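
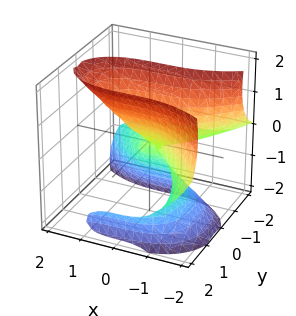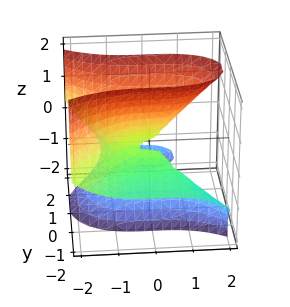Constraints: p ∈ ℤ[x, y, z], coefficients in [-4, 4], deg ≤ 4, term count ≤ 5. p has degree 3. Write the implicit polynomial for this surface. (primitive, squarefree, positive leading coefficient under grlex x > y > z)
deg p = 3. A generic line meets the surface in up to 3 points.
Observable constraints: one z-axis crossing is at z = 0; it crosses the y-axis at the gridline y = 0; one x-axis crossing is at x = 0.
Putting this together gives p.

x^3 + 3*y^2*z - z^3 + 2*y^2 - 2*y*z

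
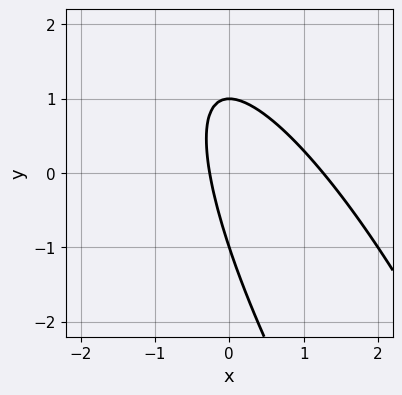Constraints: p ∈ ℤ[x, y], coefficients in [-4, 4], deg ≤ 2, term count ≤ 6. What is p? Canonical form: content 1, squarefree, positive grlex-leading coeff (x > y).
Degree: the shape is more complex than any degree-1 curve, so deg p = 2.
Reading off the gridlines: the y-axis gridline crossings are at y ∈ {-1, 1}.
Together with the visible shape, these determine p as stated.

3*x^2 + 3*x*y + y^2 - 3*x - 1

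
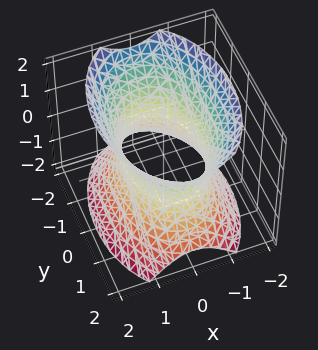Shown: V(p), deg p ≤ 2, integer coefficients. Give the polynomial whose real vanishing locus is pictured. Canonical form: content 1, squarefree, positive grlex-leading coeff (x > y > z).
deg p = 2. An hourglass — one-sheet hyperboloid; a quadric.
Symmetries: the x ↦ −x reflection is a symmetry, so x appears only in even powers; it's symmetric under z → −z, forcing even powers of z; the y ↦ −y reflection is a symmetry, so y appears only in even powers.
Checking where it meets the axes: no z-intercept at any integer in the box; among the integer gridlines, it crosses the x-axis at x ∈ {-1, 1}.
Together with the visible shape, these determine p as stated.

2*x^2 + y^2 - z^2 - 2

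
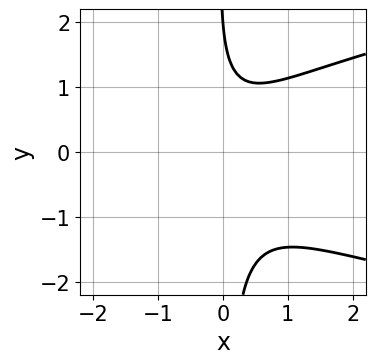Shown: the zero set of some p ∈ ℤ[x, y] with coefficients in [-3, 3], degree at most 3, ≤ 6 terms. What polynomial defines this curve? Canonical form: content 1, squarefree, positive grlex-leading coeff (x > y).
(a) deg p = 3. A generic line meets the curve in up to 3 points.
(b) From the visible intercepts: it crosses the y-axis at the gridline y = 2; the curve avoids every integer x-axis point in the box.
(c) Assembling these constraints gives the stated polynomial.

3*x*y^2 - 3*x^2 + y - 2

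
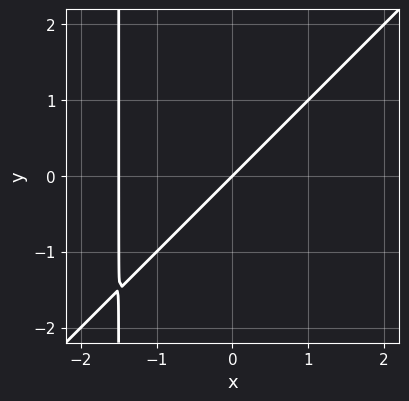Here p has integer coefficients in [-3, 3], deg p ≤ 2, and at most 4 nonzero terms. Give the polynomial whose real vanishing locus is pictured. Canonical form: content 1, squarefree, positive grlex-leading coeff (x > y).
1. Degree: a generic line meets the curve in up to 2 points, so deg p = 2.
2. From the visible intercepts: one y-axis crossing is at y = 0; it crosses the x-axis at the gridline x = 0.
3. These observations pin down the coefficients.

2*x^2 - 2*x*y + 3*x - 3*y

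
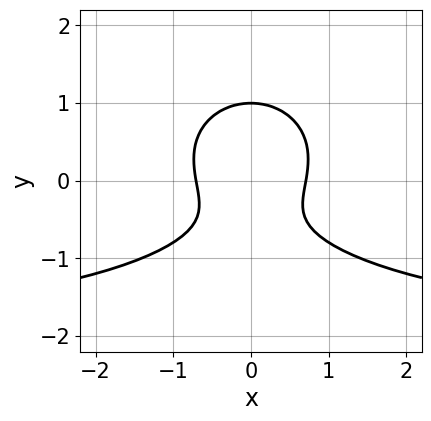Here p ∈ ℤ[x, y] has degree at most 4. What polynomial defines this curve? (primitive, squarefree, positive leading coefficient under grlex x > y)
x^2*y + 2*y^3 + 2*x^2 - y - 1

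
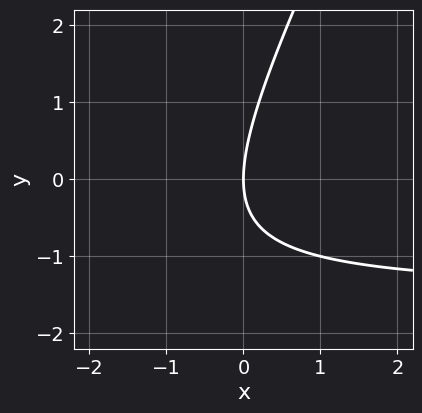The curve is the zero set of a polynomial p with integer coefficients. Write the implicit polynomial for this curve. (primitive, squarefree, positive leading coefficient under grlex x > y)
First, deg p = 2.
Then, checking where it meets the axes: one y-axis crossing is at y = 0; it crosses the x-axis at the gridline x = 0.
Finally, fitting integer coefficients to these (and the overall shape) gives p.

2*x*y - y^2 + 3*x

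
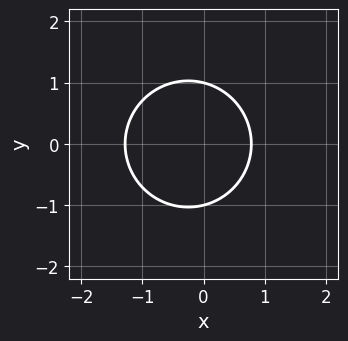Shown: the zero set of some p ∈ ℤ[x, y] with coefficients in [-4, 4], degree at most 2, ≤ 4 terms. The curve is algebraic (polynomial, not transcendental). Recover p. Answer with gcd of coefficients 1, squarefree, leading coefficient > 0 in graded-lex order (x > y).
2*x^2 + 2*y^2 + x - 2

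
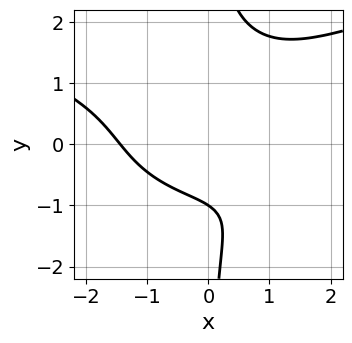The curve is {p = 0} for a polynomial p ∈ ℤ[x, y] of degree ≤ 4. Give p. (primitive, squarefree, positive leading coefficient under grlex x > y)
2*x*y^3 - x^3 - x^2*y - 3*y - 3

(a) deg p = 4. No degree-3 curve has this shape.
(b) Against the integer gridlines: it crosses the y-axis at the gridline y = -1.
(c) Assembling these constraints gives the stated polynomial.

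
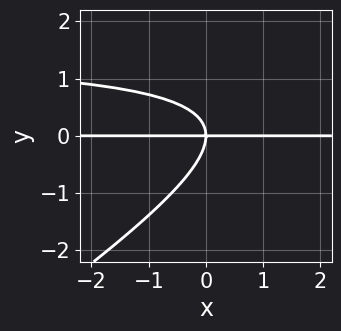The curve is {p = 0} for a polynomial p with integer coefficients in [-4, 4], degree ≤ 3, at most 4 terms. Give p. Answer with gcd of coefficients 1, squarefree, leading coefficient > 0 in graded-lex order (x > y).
(a) deg p = 3. The shape is more complex than any degree-2 curve.
(b) Against the integer gridlines: the visible x-axis segment lies entirely on the curve; it meets the y-axis at y = 0 (among the integer gridlines).
(c) These observations pin down the coefficients.

2*x*y^2 - 3*y^3 - 3*x*y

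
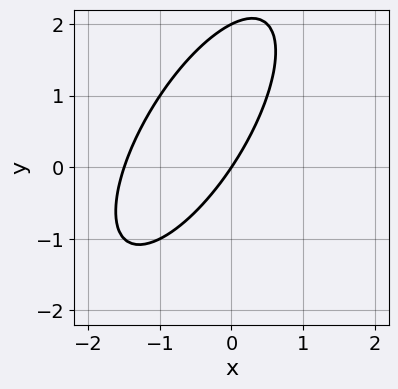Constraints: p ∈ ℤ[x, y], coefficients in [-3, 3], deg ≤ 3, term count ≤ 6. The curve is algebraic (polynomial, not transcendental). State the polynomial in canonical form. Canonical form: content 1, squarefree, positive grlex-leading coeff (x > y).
(a) deg p = 2. The shape is more complex than any degree-1 curve.
(b) Observable constraints: among the integer gridlines, it crosses the y-axis at y ∈ {0, 2}; it meets the x-axis at x = 0 (among the integer gridlines).
(c) Putting this together gives p.

2*x^2 - 2*x*y + y^2 + 3*x - 2*y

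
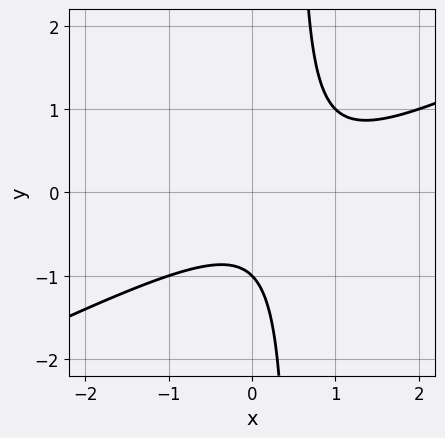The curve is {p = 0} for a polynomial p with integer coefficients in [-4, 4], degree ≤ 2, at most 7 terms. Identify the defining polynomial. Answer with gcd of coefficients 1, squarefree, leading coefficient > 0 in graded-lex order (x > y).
x^2 - 2*x*y - x + y + 1

deg p = 2.
Against the integer gridlines: the curve avoids every integer x-axis point in the box; one y-axis crossing is at y = -1.
The integer polynomial consistent with all of this is the stated p.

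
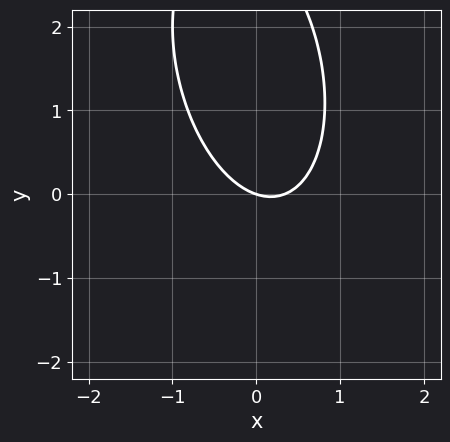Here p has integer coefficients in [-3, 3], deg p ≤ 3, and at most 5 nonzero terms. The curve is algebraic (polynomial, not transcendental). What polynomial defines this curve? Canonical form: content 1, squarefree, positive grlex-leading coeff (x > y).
3*x^2 + x*y + y^2 - x - 3*y

First, deg p = 2.
Then, from the visible intercepts: it crosses the y-axis at the gridline y = 0; it crosses the x-axis at the gridline x = 0.
Finally, the integer polynomial consistent with all of this is the stated p.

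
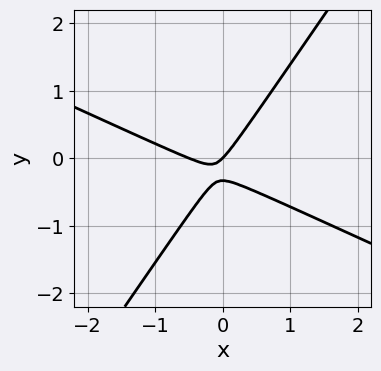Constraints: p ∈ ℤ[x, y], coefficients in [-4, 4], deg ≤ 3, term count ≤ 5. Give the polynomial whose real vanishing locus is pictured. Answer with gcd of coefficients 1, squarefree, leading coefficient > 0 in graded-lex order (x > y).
2*x^2 + 3*x*y - 3*y^2 + x - y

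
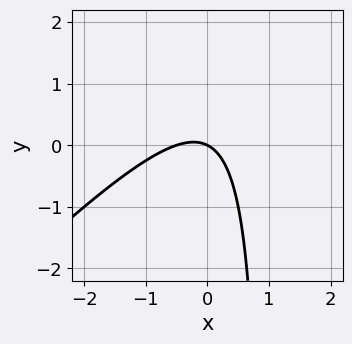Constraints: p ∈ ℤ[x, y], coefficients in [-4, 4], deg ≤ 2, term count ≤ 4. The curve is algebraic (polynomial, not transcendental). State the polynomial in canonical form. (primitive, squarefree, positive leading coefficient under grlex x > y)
2*x^2 - 2*x*y + x + 2*y

(a) deg p = 2. A generic line meets the curve in up to 2 points.
(b) Reading off the gridlines: it crosses the y-axis at the gridline y = 0; it crosses the x-axis at the gridline x = 0.
(c) These observations pin down the coefficients.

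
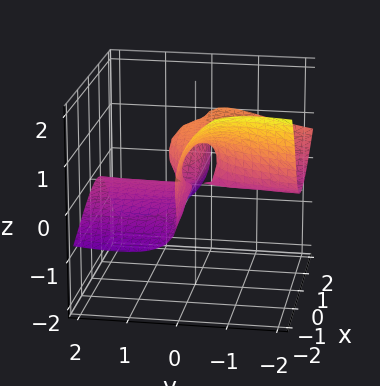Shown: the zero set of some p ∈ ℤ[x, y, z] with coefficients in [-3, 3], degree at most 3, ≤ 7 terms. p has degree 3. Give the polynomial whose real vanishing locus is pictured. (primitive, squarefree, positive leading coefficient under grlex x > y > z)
2*x^2*y - 3*x*y*z + 3*y^2*z + 3*z^3 - 3*z^2

1. The degree is 3 — no degree-2 surface has this shape.
2. From the axis intercepts and sections: every point of the y-axis in the box is on the surface; every point of the x-axis in the box is on the surface; it meets the z-axis at z = 1 (among the integer gridlines).
3. Assembling these constraints gives the stated polynomial.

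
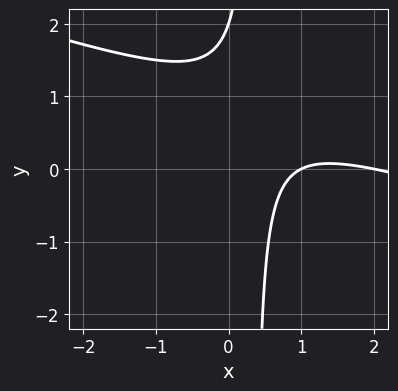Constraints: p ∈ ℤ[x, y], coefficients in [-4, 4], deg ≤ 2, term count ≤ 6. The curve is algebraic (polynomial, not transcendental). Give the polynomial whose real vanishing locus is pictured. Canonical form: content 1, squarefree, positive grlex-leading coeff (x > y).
x^2 + 3*x*y - 3*x - y + 2

1. The degree is 2 — a generic line meets the curve in up to 2 points.
2. Reading off the gridlines: it crosses the y-axis at the gridline y = 2; among the integer gridlines, it crosses the x-axis at x ∈ {1, 2}.
3. Putting this together gives p.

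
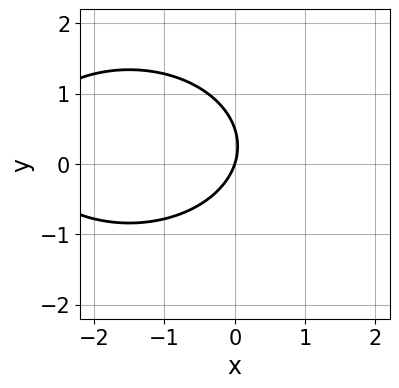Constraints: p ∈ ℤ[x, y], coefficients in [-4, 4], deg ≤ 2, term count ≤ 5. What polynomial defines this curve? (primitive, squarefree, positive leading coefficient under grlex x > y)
x^2 + 2*y^2 + 3*x - y

(a) deg p = 2. The shape is more complex than any degree-1 curve.
(b) Reading off the gridlines: it crosses the x-axis at the gridline x = 0; one y-axis crossing is at y = 0.
(c) Together with the visible shape, these determine p as stated.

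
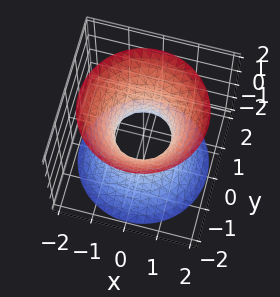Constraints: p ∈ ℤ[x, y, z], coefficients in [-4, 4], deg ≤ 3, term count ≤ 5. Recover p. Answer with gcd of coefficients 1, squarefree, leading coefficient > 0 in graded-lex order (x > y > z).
1. Degree: an hourglass — one-sheet hyperboloid; a quadric, so deg p = 2.
2. Symmetries: the z ↦ −z reflection is a symmetry, so z appears only in even powers; every cross-section ⟂ z is a circle, so x, y appear only via x² + y².
3. From the visible intercepts: it misses every integer gridline on the z-axis; a circular section at z = -1 has radius between 1 and 2.
4. Solving for integer coefficients yields p as stated.

3*x^2 + 3*y^2 - 2*z^2 - 2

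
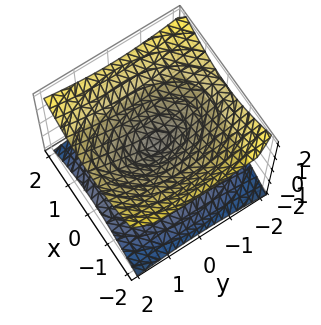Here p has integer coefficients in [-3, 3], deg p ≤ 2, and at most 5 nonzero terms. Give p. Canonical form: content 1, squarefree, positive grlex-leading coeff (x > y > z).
1. deg p = 2.
2. Symmetries: the y ↦ −y reflection is a symmetry, so y appears only in even powers; mirror symmetry z ↦ −z ⇒ only even powers of z; it's symmetric under x → −x, forcing even powers of x.
3. Observable constraints: it crosses the y-axis at the gridline y = 0; one z-axis crossing is at z = 0.
4. The integer polynomial consistent with all of this is the stated p.

2*x^2 + y^2 - 3*z^2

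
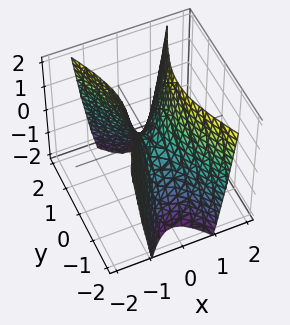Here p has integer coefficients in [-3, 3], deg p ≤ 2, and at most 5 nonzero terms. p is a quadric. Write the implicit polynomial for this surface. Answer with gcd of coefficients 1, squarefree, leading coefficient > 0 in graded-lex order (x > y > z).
3*x^2 - y^2 - z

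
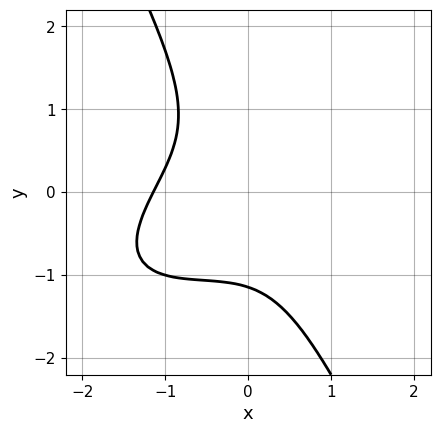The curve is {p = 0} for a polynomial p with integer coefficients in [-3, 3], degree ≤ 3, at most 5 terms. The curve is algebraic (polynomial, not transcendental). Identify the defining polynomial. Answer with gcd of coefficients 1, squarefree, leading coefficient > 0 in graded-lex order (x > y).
1. Degree: no degree-2 curve has this shape, so deg p = 3.
2. The integer polynomial consistent with all of this is the stated p.

2*x^3 - 3*x^2*y + 2*x*y^2 + 2*y^3 + 3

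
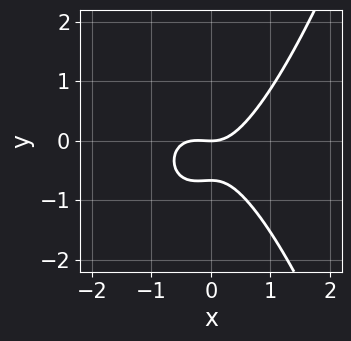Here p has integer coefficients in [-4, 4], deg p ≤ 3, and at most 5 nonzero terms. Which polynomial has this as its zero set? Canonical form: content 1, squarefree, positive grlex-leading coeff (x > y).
3*x^3 + x^2 - 3*y^2 - 2*y

1. deg p = 3. The shape is more complex than any degree-2 curve.
2. Observable constraints: it meets the y-axis at y = 0 (among the integer gridlines); it crosses the x-axis at the gridline x = 0.
3. Together with the visible shape, these determine p as stated.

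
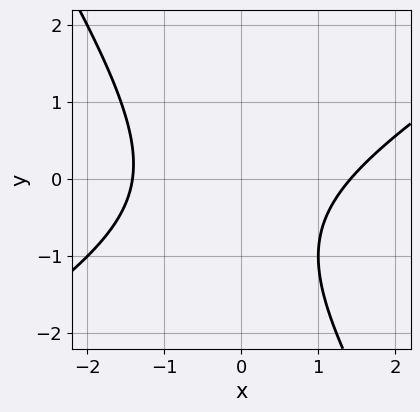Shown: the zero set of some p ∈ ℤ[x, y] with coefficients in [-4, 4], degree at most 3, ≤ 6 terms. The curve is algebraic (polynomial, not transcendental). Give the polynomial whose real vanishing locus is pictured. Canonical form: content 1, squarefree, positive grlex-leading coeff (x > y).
x^2 - x*y - y^2 - y - 2

First, degree: a generic line meets the curve in up to 2 points, so deg p = 2.
Next, from the axis intercepts and sections: the curve avoids every integer y-axis point in the box.
Finally, solving for integer coefficients yields p as stated.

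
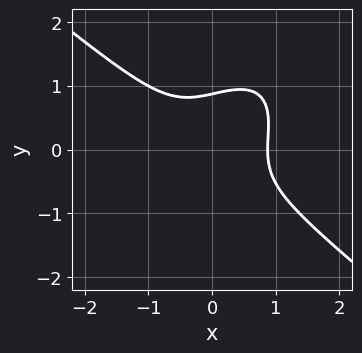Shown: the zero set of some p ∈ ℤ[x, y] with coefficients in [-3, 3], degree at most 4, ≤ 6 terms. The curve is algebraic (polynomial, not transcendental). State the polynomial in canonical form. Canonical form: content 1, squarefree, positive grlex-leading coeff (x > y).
3*x^3 - 2*x*y^2 + 3*y^3 - 2

1. deg p = 3. No degree-2 curve has this shape.
2. The integer polynomial consistent with all of this is the stated p.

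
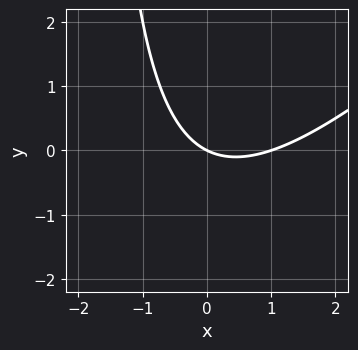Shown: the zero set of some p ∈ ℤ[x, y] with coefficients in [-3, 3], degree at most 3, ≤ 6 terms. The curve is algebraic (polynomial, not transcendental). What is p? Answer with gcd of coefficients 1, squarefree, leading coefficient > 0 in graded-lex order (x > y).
First, the degree is 2 — a generic line meets the curve in up to 2 points.
Then, from the visible intercepts: it meets the y-axis at y = 0 (among the integer gridlines); among the integer gridlines, it crosses the x-axis at x ∈ {0, 1}.
Finally, matching integer coefficients to the picture gives p.

x^2 - x*y - x - 2*y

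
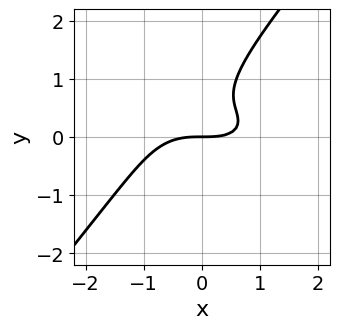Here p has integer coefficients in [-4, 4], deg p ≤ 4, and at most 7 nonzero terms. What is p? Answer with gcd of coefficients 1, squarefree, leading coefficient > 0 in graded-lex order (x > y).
First, the degree is 3 — the shape is more complex than any degree-2 curve.
Then, observable constraints: it meets the y-axis at y = 0 (among the integer gridlines); one x-axis crossing is at x = 0.
Finally, solving for integer coefficients yields p as stated.

x^3 + 3*x*y^2 - 3*y^3 + 3*y^2 - 2*y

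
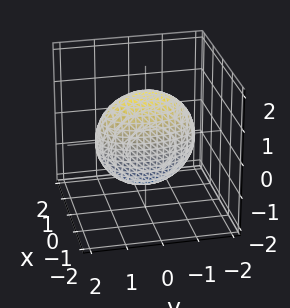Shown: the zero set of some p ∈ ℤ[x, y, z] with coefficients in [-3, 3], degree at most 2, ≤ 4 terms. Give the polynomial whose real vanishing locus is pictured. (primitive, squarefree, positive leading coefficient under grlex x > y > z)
(a) deg p = 2.
(b) Symmetries: the y ↦ −y reflection is a symmetry, so y appears only in even powers; the x ↦ −x reflection is a symmetry, so x appears only in even powers; mirror symmetry z ↦ −z ⇒ only even powers of z.
(c) Together with the visible shape, these determine p as stated.

3*x^2 + y^2 + z^2 - 2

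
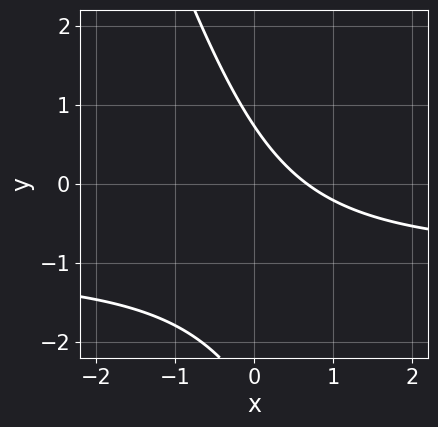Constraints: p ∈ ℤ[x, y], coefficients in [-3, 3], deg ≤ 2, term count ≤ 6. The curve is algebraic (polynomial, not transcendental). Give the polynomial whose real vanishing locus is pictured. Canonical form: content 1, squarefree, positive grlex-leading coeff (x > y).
3*x*y + y^2 + 3*x + 2*y - 2

1. deg p = 2.
2. Matching integer coefficients to the picture gives p.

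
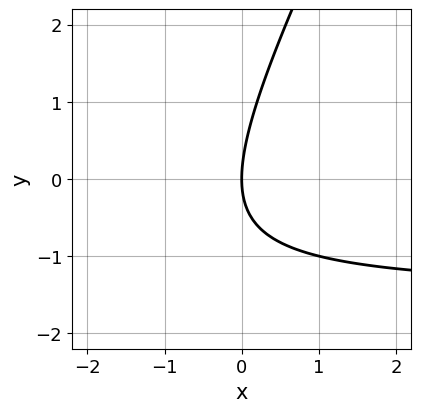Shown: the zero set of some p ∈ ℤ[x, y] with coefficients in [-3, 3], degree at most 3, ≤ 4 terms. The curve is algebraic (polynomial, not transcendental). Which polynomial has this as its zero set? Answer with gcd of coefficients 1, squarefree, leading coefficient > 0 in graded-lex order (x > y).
2*x*y - y^2 + 3*x

deg p = 2. The shape is more complex than any degree-1 curve.
From the visible intercepts: it crosses the y-axis at the gridline y = 0; it crosses the x-axis at the gridline x = 0.
Fitting integer coefficients to these (and the overall shape) gives p.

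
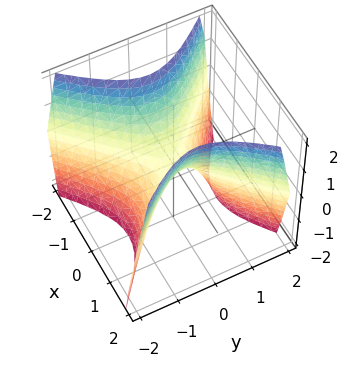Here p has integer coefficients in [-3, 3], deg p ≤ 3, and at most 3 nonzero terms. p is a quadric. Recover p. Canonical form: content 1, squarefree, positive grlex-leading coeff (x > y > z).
3*x^2 - 3*y^2 - 2*z

Degree: a hyperbolic paraboloid; a quadric, so deg p = 2.
Symmetries: the y ↦ −y reflection is a symmetry, so y appears only in even powers; the x ↦ −x reflection is a symmetry, so x appears only in even powers.
Against the integer gridlines: one x-axis crossing is at x = 0; it meets the y-axis at y = 0 (among the integer gridlines); one z-axis crossing is at z = 0.
The integer polynomial consistent with all of this is the stated p.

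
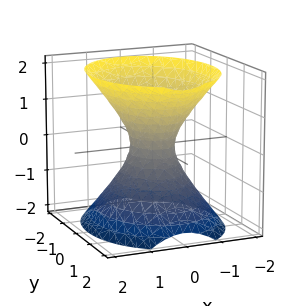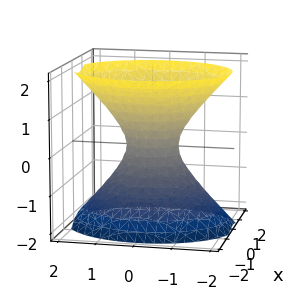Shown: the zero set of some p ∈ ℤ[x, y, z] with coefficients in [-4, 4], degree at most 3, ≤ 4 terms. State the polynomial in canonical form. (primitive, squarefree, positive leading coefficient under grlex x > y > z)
(a) deg p = 2.
(b) Symmetries: mirror symmetry z ↦ −z ⇒ only even powers of z; it's symmetric under x → −x, forcing even powers of x; the y ↦ −y reflection is a symmetry, so y appears only in even powers.
(c) From the axis intercepts and sections: it misses every integer gridline on the z-axis.
(d) The integer polynomial consistent with all of this is the stated p.

3*x^2 + 2*y^2 - 2*z^2 - 1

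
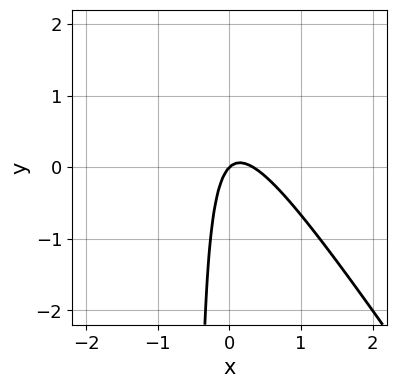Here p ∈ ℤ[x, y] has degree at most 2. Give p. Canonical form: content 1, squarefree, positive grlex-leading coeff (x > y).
(a) Degree: no degree-1 curve has this shape, so deg p = 2.
(b) From the axis intercepts and sections: one y-axis crossing is at y = 0; one x-axis crossing is at x = 0.
(c) Solving for integer coefficients yields p as stated.

3*x^2 + 2*x*y - x + y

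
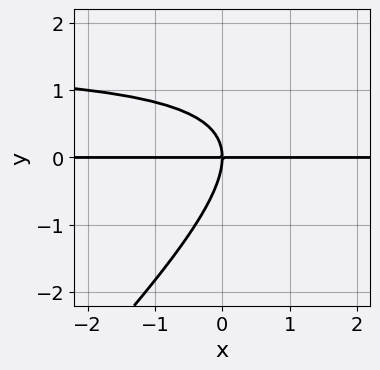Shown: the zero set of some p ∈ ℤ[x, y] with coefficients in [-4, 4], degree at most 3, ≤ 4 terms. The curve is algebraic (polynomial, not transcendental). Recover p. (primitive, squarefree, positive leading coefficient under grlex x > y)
(a) deg p = 3. No degree-2 curve has this shape.
(b) From the visible intercepts: the visible x-axis segment lies entirely on the curve; one y-axis crossing is at y = 0.
(c) Together with the visible shape, these determine p as stated.

2*x*y^2 - 2*y^3 - 3*x*y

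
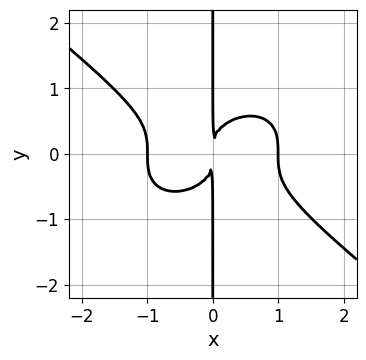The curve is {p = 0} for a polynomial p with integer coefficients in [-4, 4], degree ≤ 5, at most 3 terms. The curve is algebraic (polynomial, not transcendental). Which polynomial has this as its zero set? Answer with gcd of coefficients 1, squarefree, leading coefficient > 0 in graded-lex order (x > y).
(a) The degree is 4 — the shape is more complex than any degree-3 curve.
(b) From the visible intercepts: the visible y-axis segment lies entirely on the curve; the x-axis gridline crossings are at x ∈ {-1, 1}.
(c) These observations pin down the coefficients.

x^4 + 2*x*y^3 - x^2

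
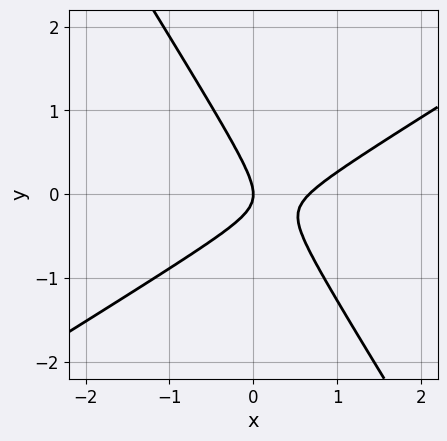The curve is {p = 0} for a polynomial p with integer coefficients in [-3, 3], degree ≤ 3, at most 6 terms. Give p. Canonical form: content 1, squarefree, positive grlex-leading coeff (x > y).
3*x^2 - 3*x*y - 3*y^2 - 2*x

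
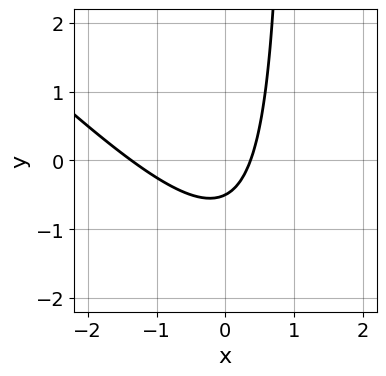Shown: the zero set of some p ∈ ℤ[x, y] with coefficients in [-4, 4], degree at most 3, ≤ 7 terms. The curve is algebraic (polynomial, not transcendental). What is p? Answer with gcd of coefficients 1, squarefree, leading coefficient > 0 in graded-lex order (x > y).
2*x^2 + 2*x*y + 2*x - 2*y - 1

(a) Degree: a generic line meets the curve in up to 2 points, so deg p = 2.
(b) Matching integer coefficients to the picture gives p.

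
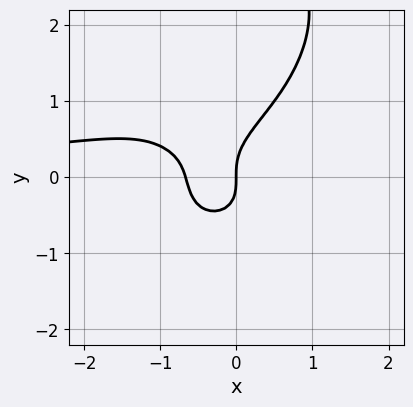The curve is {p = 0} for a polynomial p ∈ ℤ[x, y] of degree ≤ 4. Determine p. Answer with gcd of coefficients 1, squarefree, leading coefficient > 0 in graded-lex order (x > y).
1. The degree is 4 — no degree-3 curve has this shape.
2. Checking where it meets the axes: it meets the x-axis at x = 0 (among the integer gridlines); it crosses the y-axis at the gridline y = 0.
3. The integer polynomial consistent with all of this is the stated p.

2*x^3*y + y^4 - 3*y^3 + 3*x^2 + 2*x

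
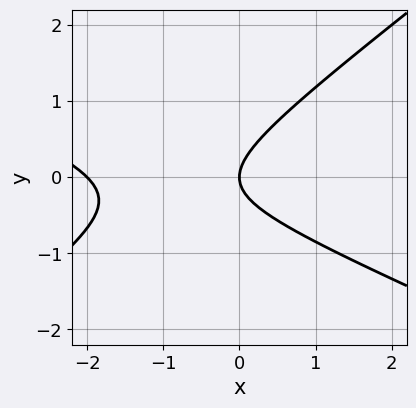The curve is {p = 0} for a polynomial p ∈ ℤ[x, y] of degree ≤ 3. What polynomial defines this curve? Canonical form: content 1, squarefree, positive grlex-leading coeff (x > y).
x^2 + x*y - 3*y^2 + 2*x

1. Degree: the shape is more complex than any degree-1 curve, so deg p = 2.
2. Checking where it meets the axes: it crosses the y-axis at the gridline y = 0; the x-axis gridline crossings are at x ∈ {-2, 0}.
3. Together with the visible shape, these determine p as stated.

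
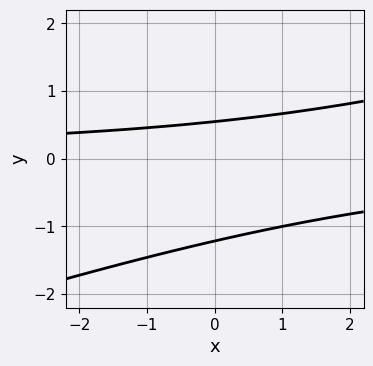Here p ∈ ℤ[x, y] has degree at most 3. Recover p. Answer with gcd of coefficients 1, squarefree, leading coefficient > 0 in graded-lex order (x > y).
x*y - 3*y^2 - 2*y + 2

(a) deg p = 2.
(b) Against the integer gridlines: the curve avoids every integer x-axis point in the box.
(c) Putting this together gives p.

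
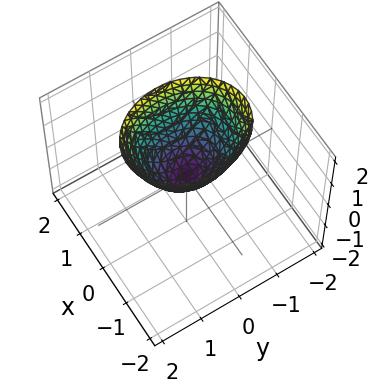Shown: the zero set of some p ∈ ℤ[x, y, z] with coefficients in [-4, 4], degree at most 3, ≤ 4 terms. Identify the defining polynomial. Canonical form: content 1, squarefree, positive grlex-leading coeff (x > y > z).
3*x^2 + 2*y^2 - 2*z

The degree is 2 — a single bowl opening along one axis; a quadric.
Symmetries: it's symmetric under y → −y, forcing even powers of y; it's symmetric under x → −x, forcing even powers of x.
From the visible intercepts: it crosses the z-axis at the gridline z = 0; it meets the y-axis at y = 0 (among the integer gridlines); it crosses the x-axis at the gridline x = 0.
Assembling these constraints gives the stated polynomial.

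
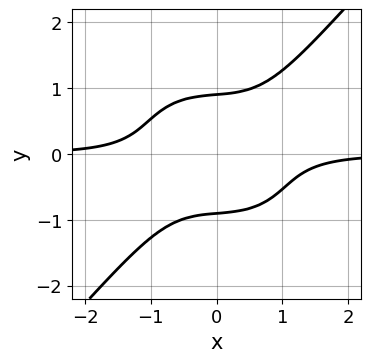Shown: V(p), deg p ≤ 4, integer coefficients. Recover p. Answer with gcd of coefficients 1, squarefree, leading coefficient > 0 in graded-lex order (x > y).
3*x^3*y + x*y^3 - 3*y^4 + 2

1. deg p = 4. A generic line meets the curve in up to 4 points.
2. Checking where it meets the axes: no x-intercept at any integer in the box.
3. Fitting integer coefficients to these (and the overall shape) gives p.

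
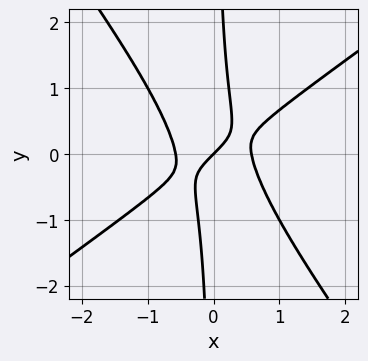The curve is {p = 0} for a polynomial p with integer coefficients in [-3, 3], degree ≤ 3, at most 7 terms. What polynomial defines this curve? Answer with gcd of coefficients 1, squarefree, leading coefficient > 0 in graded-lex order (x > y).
3*x^3 - 2*x^2*y - 3*x*y^2 - x + y

deg p = 3. The shape is more complex than any degree-2 curve.
Observable constraints: it meets the x-axis at x = 0 (among the integer gridlines); it meets the y-axis at y = 0 (among the integer gridlines).
These observations pin down the coefficients.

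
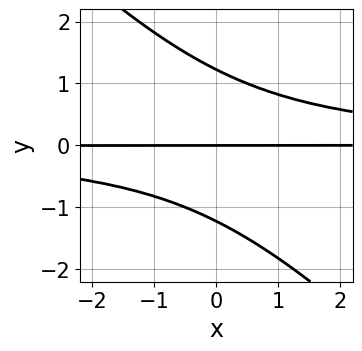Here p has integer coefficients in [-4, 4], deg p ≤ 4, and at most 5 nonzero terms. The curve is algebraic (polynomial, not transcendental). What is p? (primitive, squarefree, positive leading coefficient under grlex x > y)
2*x*y^2 + 2*y^3 - 3*y

(a) Degree: the shape is more complex than any degree-2 curve, so deg p = 3.
(b) From the axis intercepts and sections: one y-axis crossing is at y = 0; the visible x-axis segment lies entirely on the curve.
(c) Putting this together gives p.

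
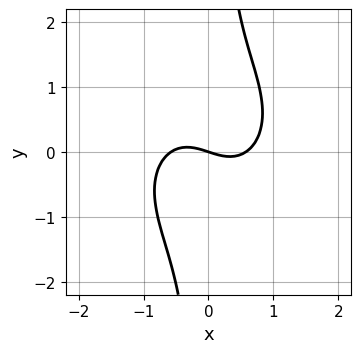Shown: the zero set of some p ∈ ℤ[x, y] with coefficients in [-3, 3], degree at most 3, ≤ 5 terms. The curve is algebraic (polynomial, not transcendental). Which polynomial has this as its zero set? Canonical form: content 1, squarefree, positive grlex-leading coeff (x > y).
3*x^3 + 3*x*y^2 - x - 3*y

(a) deg p = 3.
(b) Checking where it meets the axes: it crosses the x-axis at the gridline x = 0; it crosses the y-axis at the gridline y = 0.
(c) Putting this together gives p.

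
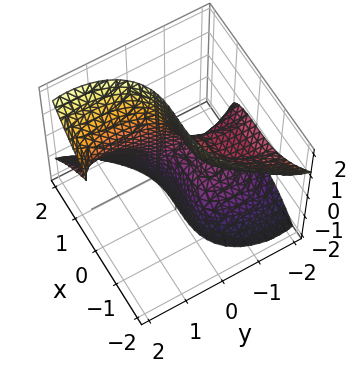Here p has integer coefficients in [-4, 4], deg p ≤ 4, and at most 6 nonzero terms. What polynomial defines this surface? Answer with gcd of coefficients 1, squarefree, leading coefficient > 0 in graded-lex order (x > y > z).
2*x^3 + 2*y^2*z - 3*y*z^2 - y - 1

(a) deg p = 3. The shape is more complex than any degree-2 surface.
(b) Observable constraints: one y-axis crossing is at y = -1; the surface avoids every integer z-axis point in the box.
(c) Matching integer coefficients to the picture gives p.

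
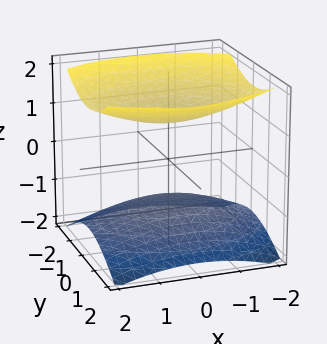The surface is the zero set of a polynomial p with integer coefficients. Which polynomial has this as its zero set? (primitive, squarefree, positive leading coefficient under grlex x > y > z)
1. There are 2 components. They look like related sheets of one shape, so recover p as a whole.
2. Degree: two separate bowl-shaped sheets opening away from each other; a quadric, so deg p = 2.
3. Symmetries: it's symmetric under x → −x, forcing even powers of x; the z ↦ −z reflection is a symmetry, so z appears only in even powers; mirror symmetry y ↦ −y ⇒ only even powers of y.
4. From the visible intercepts: it misses every integer gridline on the y-axis; the z-axis gridline crossings are at z ∈ {-1, 1}; it misses every integer gridline on the x-axis.
5. These observations pin down the coefficients.

x^2 + 2*y^2 - 3*z^2 + 3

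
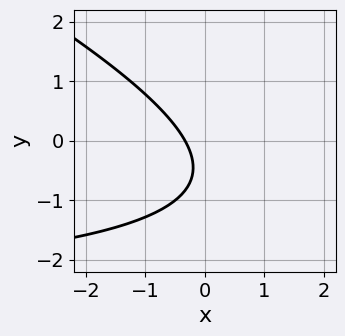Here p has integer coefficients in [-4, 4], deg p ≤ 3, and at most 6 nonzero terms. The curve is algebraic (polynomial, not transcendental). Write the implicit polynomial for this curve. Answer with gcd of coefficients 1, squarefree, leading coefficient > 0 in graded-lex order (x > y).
First, deg p = 2. The shape is more complex than any degree-1 curve.
Then, from the visible intercepts: no y-intercept at any integer in the box.
Finally, matching integer coefficients to the picture gives p.

x*y + 2*y^2 + 3*x + 2*y + 1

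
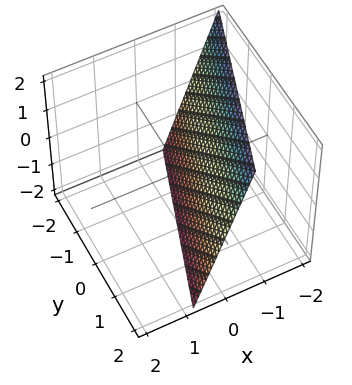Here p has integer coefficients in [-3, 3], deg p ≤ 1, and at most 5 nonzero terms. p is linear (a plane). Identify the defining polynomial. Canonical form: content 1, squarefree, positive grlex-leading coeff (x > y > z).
3*x - y + z + 2

1. The degree is 1 — the surface is flat (a plane).
2. Observable constraints: it crosses the y-axis at the gridline y = 2; one z-axis crossing is at z = -2.
3. Putting this together gives p.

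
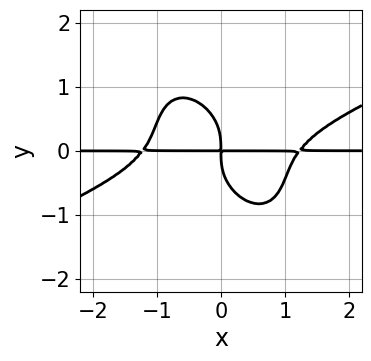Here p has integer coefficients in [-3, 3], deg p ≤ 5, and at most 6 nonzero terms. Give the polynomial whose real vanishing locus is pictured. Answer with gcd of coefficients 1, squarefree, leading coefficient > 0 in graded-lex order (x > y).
2*x^3*y - 3*x^2*y^2 - 3*x*y^3 - 3*y^4 - 3*x*y

First, degree: no degree-3 curve has this shape, so deg p = 4.
Then, checking where it meets the axes: every point of the x-axis in the box is on the curve.
Finally, together with the visible shape, these determine p as stated.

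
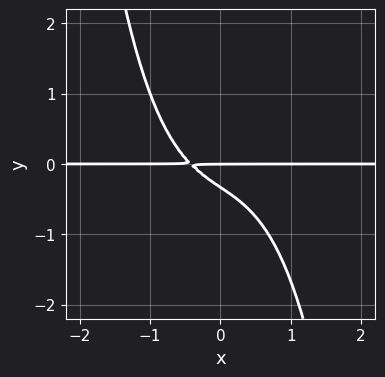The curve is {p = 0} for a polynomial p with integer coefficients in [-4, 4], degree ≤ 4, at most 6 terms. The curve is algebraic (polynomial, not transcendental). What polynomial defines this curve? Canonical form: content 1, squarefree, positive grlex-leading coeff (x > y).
2*x^3*y + 2*x*y + 3*y^2 + y

(a) deg p = 4. No degree-3 curve has this shape.
(b) Observable constraints: the visible x-axis segment lies entirely on the curve; one y-axis crossing is at y = 0.
(c) Solving for integer coefficients yields p as stated.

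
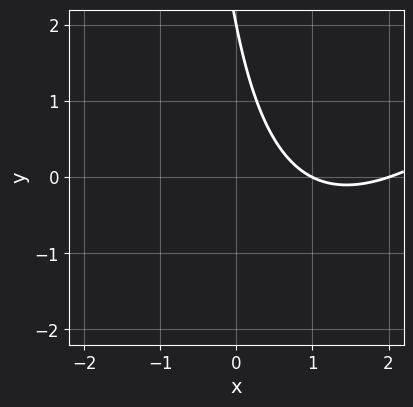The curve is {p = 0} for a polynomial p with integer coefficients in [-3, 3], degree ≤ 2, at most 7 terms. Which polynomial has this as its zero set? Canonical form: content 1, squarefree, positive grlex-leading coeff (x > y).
(a) deg p = 2. No degree-1 curve has this shape.
(b) Observable constraints: it meets the y-axis at y = 2 (among the integer gridlines); among the integer gridlines, it crosses the x-axis at x ∈ {1, 2}.
(c) Fitting integer coefficients to these (and the overall shape) gives p.

x^2 - x*y - 3*x - y + 2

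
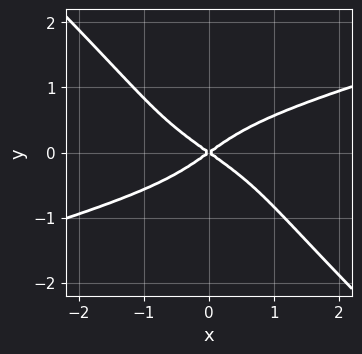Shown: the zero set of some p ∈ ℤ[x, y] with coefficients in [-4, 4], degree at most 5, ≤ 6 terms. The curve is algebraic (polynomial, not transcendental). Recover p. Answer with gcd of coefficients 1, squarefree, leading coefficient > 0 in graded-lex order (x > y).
deg p = 4. No degree-3 curve has this shape.
Against the integer gridlines: it meets the x-axis at x = 0 (among the integer gridlines); it crosses the y-axis at the gridline y = 0.
These observations pin down the coefficients.

x^2*y^2 - 2*x*y^3 - 3*y^4 + x^2 - 2*y^2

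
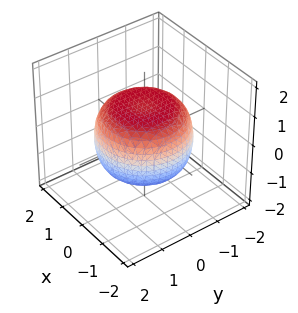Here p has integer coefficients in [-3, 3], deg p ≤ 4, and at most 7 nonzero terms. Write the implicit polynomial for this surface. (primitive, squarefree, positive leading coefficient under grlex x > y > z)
x^4 + 2*x^2*y^2 + y^4 - x^2 - y^2 + 2*z^2 - 2

First, deg p = 4. The shape is more complex than any degree-3 surface.
Next, symmetries: every cross-section ⟂ z is a circle, so x, y appear only via x² + y².
Next, against the integer gridlines: a circular section at z = -1 has radius exactly 1; among the integer gridlines, it crosses the z-axis at z ∈ {-1, 1}.
Finally, putting this together gives p.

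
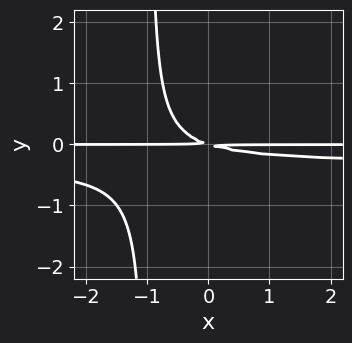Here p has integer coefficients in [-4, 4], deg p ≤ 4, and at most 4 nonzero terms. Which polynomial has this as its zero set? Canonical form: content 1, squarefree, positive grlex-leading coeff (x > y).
(a) The degree is 3 — a generic line meets the curve in up to 3 points.
(b) Against the integer gridlines: the visible x-axis segment lies entirely on the curve.
(c) Putting this together gives p.

3*x*y^2 + x*y + 3*y^2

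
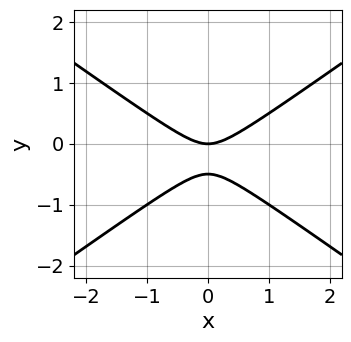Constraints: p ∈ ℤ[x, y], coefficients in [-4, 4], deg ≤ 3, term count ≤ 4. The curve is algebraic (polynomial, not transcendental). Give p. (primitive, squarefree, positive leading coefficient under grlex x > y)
(a) Degree: no degree-1 curve has this shape, so deg p = 2.
(b) Symmetries: mirror symmetry x ↦ −x ⇒ only even powers of x.
(c) Observable constraints: one x-axis crossing is at x = 0; it meets the y-axis at y = 0 (among the integer gridlines).
(d) Matching integer coefficients to the picture gives p.

x^2 - 2*y^2 - y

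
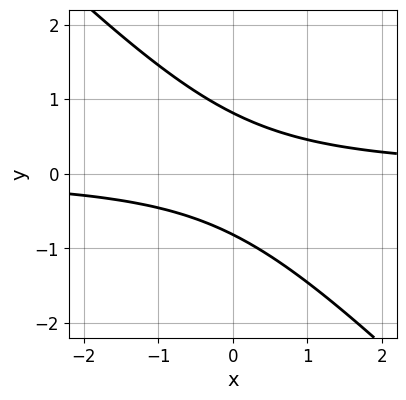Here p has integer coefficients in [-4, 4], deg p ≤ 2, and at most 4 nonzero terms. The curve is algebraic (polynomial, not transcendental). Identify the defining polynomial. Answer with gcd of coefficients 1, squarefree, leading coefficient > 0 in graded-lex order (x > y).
3*x*y + 3*y^2 - 2

(a) deg p = 2.
(b) From the axis intercepts and sections: no x-intercept at any integer in the box.
(c) Matching integer coefficients to the picture gives p.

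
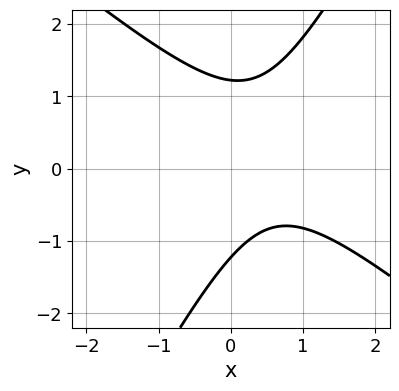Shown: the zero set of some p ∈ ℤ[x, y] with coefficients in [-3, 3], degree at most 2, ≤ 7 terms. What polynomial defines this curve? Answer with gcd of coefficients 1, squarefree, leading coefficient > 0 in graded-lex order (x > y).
Degree: no degree-1 curve has this shape, so deg p = 2.
Checking where it meets the axes: it misses every integer gridline on the x-axis.
Putting this together gives p.

3*x^2 + 2*x*y - 2*y^2 - 3*x + 3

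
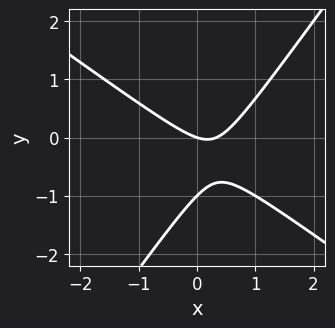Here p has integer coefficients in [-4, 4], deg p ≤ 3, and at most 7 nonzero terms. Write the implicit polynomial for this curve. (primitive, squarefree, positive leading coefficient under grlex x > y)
Degree: a generic line meets the curve in up to 2 points, so deg p = 2.
Against the integer gridlines: it meets the x-axis at x = 0 (among the integer gridlines); among the integer gridlines, it crosses the y-axis at y ∈ {-1, 0}.
The integer polynomial consistent with all of this is the stated p.

3*x^2 + 2*x*y - 3*y^2 - x - 3*y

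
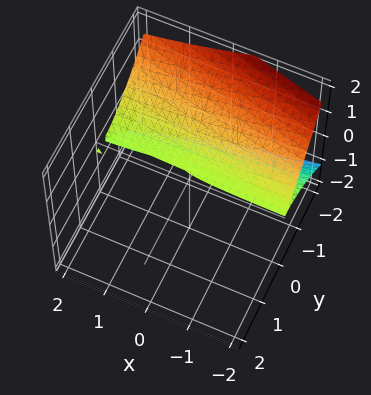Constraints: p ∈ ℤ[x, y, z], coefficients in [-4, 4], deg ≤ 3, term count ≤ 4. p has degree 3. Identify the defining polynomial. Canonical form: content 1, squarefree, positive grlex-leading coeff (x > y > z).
x*y*z - y^3 - 3*z^2

(a) Degree: a generic line meets the surface in up to 3 points, so deg p = 3.
(b) From the visible intercepts: it crosses the z-axis at the gridline z = 0; the visible x-axis segment lies entirely on the surface; it meets the y-axis at y = 0 (among the integer gridlines).
(c) Together with the visible shape, these determine p as stated.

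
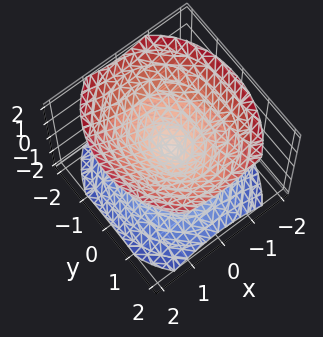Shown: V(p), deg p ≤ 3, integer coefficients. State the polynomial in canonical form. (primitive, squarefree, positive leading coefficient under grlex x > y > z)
3*x^2 + 2*y^2 - 3*z^2

1. The picture has 2 separate pieces. They look like related sheets of one shape, so recover p as a whole.
2. The degree is 2 — two nappes meeting at a single point; a quadric.
3. Symmetries: the y ↦ −y reflection is a symmetry, so y appears only in even powers; it's symmetric under x → −x, forcing even powers of x; the z ↦ −z reflection is a symmetry, so z appears only in even powers.
4. From the axis intercepts and sections: it meets the x-axis at x = 0 (among the integer gridlines); it crosses the z-axis at the gridline z = 0; it meets the y-axis at y = 0 (among the integer gridlines).
5. These observations pin down the coefficients.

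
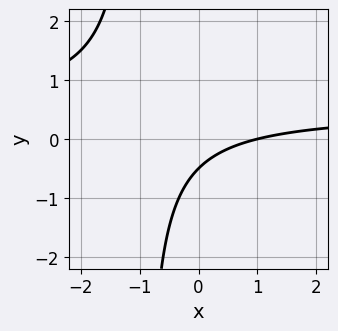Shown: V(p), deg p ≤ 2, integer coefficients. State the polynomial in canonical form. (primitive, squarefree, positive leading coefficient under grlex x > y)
2*x*y - x + 2*y + 1

(a) Degree: a generic line meets the curve in up to 2 points, so deg p = 2.
(b) Against the integer gridlines: it meets the x-axis at x = 1 (among the integer gridlines).
(c) Solving for integer coefficients yields p as stated.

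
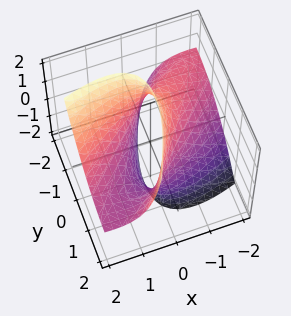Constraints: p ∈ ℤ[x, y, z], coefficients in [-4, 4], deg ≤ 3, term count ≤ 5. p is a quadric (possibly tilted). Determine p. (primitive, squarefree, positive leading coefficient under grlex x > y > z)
x^2 - 2*x*y - 2*x*z + y^2 - 1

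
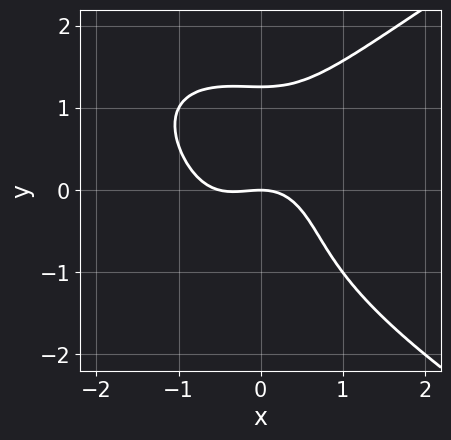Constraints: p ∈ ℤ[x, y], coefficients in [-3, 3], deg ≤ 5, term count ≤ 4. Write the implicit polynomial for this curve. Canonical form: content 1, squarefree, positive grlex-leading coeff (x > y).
y^4 - 2*x^3 - x^2 - 2*y

The degree is 4 — no degree-3 curve has this shape.
Reading off the gridlines: it meets the y-axis at y = 0 (among the integer gridlines); it crosses the x-axis at the gridline x = 0.
Together with the visible shape, these determine p as stated.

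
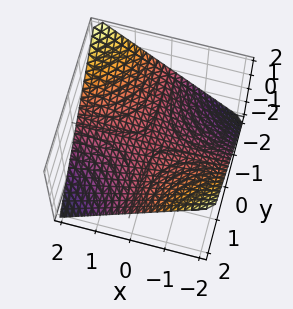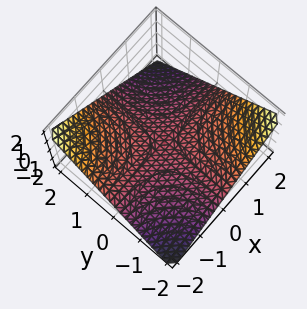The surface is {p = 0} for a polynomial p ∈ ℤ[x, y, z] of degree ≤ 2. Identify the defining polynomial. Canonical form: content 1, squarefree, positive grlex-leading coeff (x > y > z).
1. Degree: a hyperbolic paraboloid; a quadric, so deg p = 2.
2. From the axis intercepts and sections: the visible x-axis segment lies entirely on the surface; one z-axis crossing is at z = 0.
3. Fitting integer coefficients to these (and the overall shape) gives p. Check: (0, -2, 0) on the y-axis lies on the surface, and p(0, -2, 0) = 0. ✓

x*y + 2*z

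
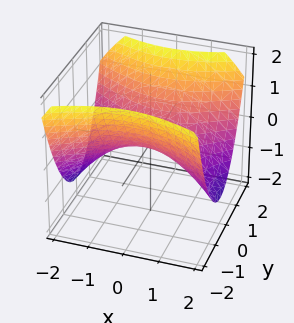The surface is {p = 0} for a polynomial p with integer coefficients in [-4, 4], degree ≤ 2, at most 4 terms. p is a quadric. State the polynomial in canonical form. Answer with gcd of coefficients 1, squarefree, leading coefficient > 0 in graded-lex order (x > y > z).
First, degree: a saddle surface; a quadric, so deg p = 2.
Next, symmetries: it's symmetric under y → −y, forcing even powers of y; mirror symmetry x ↦ −x ⇒ only even powers of x.
Next, reading off the gridlines: it crosses the y-axis at the gridline y = 0; it meets the x-axis at x = 0 (among the integer gridlines); it crosses the z-axis at the gridline z = 0.
Finally, fitting integer coefficients to these (and the overall shape) gives p.

x^2 - 2*y^2 + 3*z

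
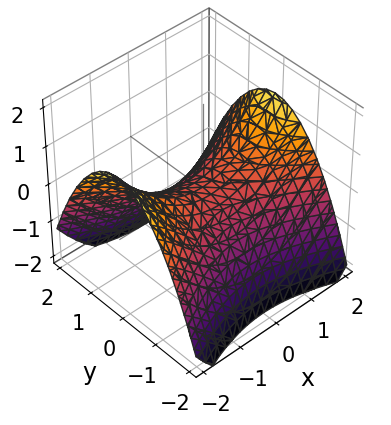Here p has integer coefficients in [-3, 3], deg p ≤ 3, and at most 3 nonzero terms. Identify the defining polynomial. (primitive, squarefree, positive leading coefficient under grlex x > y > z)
x^2 - 2*y^2 - 3*z

First, deg p = 2. A hyperbolic paraboloid; a quadric.
Then, symmetries: mirror symmetry y ↦ −y ⇒ only even powers of y; it's symmetric under x → −x, forcing even powers of x.
Next, from the visible intercepts: it meets the y-axis at y = 0 (among the integer gridlines); it crosses the z-axis at the gridline z = 0.
Finally, these observations pin down the coefficients.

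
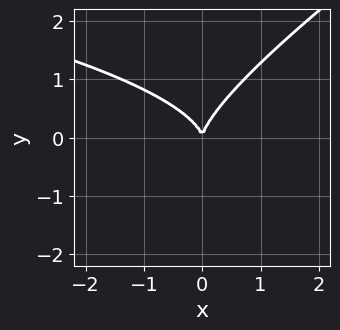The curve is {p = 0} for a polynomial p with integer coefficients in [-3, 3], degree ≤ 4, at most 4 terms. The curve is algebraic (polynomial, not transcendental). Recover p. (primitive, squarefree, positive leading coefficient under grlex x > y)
2*x*y^2 - 3*y^3 + 3*x^2

1. The degree is 3 — a generic line meets the curve in up to 3 points.
2. Reading off the gridlines: it meets the y-axis at y = 0 (among the integer gridlines); it crosses the x-axis at the gridline x = 0.
3. The integer polynomial consistent with all of this is the stated p.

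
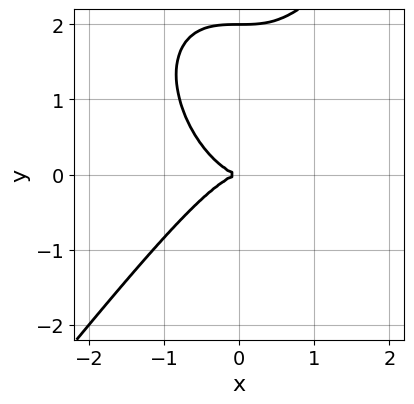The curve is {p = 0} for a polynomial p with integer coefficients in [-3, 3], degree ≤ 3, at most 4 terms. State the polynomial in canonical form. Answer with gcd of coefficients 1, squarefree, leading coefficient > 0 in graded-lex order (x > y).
deg p = 3. The shape is more complex than any degree-2 curve.
Against the integer gridlines: it meets the x-axis at x = 0 (among the integer gridlines); the y-axis gridline crossings are at y ∈ {0, 2}.
These observations pin down the coefficients.

2*x^3 - y^3 + 2*y^2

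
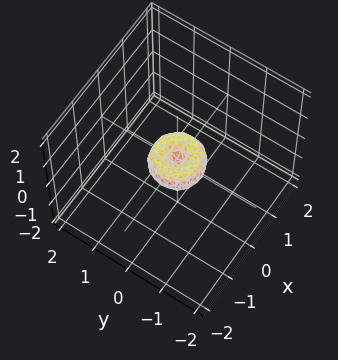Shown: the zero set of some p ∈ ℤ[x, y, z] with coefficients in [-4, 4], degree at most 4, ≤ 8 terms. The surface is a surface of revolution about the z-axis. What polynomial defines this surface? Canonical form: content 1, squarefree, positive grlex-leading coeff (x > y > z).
deg p = 4.
Symmetries: the surface is invariant under rotation about z: p = q(x² + y², z).
Checking where it meets the axes: it crosses the x-axis at the gridline x = 0; a circular section at z = 0 has radius between 0 and 1; it crosses the z-axis at the gridline z = 0.
Together with the visible shape, these determine p as stated.

2*x^4 + 4*x^2*y^2 + 2*y^4 - x^2 - y^2 + z^2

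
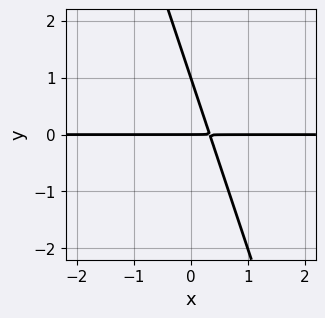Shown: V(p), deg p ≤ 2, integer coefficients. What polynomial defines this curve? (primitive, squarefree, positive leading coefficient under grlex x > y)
3*x*y + y^2 - y

Degree: a generic line meets the curve in up to 2 points, so deg p = 2.
Reading off the gridlines: the y-axis gridline crossings are at y ∈ {0, 1}; the visible x-axis segment lies entirely on the curve.
Matching integer coefficients to the picture gives p.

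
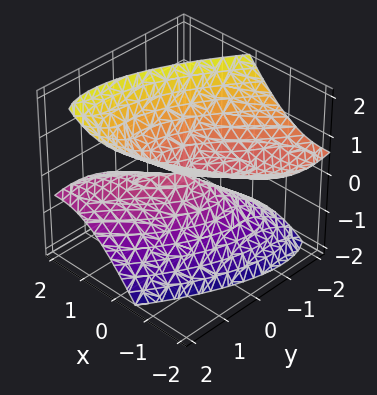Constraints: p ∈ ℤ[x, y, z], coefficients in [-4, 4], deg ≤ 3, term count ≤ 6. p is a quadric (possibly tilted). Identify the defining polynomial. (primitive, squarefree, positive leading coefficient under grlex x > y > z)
1. I count 2 distinct pieces.
2. Degree: the shape is more complex than any degree-1 surface, so deg p = 2.
3. Checking where it meets the axes: it crosses the z-axis at the gridline z = 0; one y-axis crossing is at y = 0; it crosses the x-axis at the gridline x = 0.
4. Putting this together gives p.

2*x^2 - 3*x*y + 3*x*z + 2*y^2 - 3*z^2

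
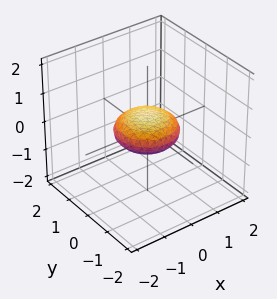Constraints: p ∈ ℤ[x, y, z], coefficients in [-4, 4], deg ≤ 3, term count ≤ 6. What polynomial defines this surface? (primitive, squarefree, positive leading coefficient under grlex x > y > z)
x^2 + y^2 + 3*z^2 - 1

The degree is 2 — a closed, bounded, convex surface; a quadric.
By symmetry, the z-axis is an axis of rotation, so x and y enter only as x² + y²; it's symmetric under z → −z, forcing even powers of z.
From the axis intercepts and sections: among the integer gridlines, it crosses the x-axis at x ∈ {-1, 1}; among the integer gridlines, it crosses the y-axis at y ∈ {-1, 1}; a circular section at z = 0 has radius exactly 1.
These observations pin down the coefficients.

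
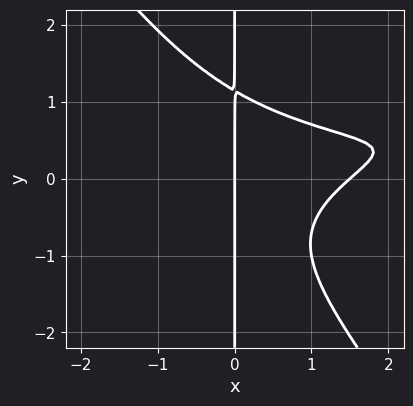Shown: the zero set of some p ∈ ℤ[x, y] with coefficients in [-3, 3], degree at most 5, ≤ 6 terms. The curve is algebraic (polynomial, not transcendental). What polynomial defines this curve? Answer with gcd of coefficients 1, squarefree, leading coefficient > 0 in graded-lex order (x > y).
First, the degree is 4 — a generic line meets the curve in up to 4 points.
Then, from the axis intercepts and sections: one x-axis crossing is at x = 0; every point of the y-axis in the box is on the curve.
Finally, together with the visible shape, these determine p as stated.

x^3*y - 2*x^2*y^2 - 2*x*y^3 - 2*x^2 + 3*x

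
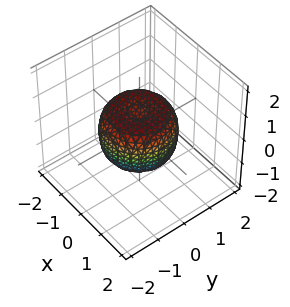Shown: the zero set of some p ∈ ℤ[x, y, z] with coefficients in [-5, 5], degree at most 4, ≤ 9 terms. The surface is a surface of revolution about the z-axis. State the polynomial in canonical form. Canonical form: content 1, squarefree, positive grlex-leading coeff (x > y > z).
Degree: a generic line meets the surface in up to 4 points, so deg p = 4.
Symmetry: the surface is invariant under rotation about z: p = q(x² + y², z).
From the axis intercepts and sections: a circular section at z = 0 has radius between 1 and 2.
Putting this together gives p.

2*x^4 + 4*x^2*y^2 + 2*y^4 - 2*x^2 - 2*y^2 + 2*z^2 - 1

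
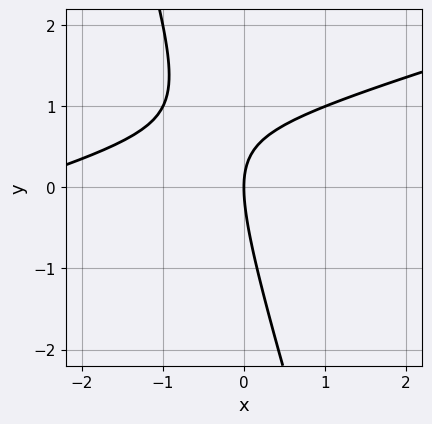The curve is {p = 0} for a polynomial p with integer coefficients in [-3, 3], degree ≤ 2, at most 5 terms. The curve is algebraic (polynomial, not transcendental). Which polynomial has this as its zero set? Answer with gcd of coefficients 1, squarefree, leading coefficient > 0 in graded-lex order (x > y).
x^2 - 3*x*y - y^2 + 3*x

First, the degree is 2 — no degree-1 curve has this shape.
Then, reading off the gridlines: one x-axis crossing is at x = 0; it crosses the y-axis at the gridline y = 0.
Finally, putting this together gives p.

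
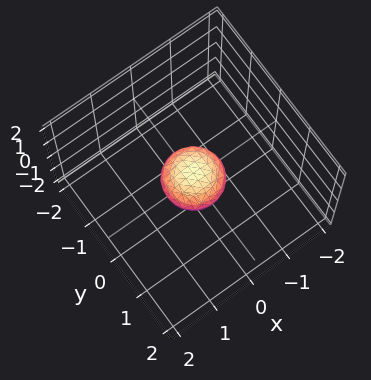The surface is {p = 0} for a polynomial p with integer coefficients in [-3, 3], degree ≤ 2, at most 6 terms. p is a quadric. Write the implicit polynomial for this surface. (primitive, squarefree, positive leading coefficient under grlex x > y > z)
2*x^2 + 2*y^2 + 3*z^2 - 1

First, the degree is 2 — a closed, bounded, convex surface; a quadric.
Then, symmetries: it's symmetric under z → −z, forcing even powers of z; the surface is invariant under rotation about z: p = q(x² + y², z).
Next, reading off the gridlines: a circular section at z = 0 has radius between 0 and 1.
Finally, matching integer coefficients to the picture gives p.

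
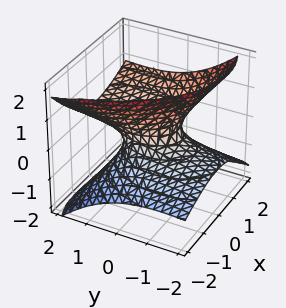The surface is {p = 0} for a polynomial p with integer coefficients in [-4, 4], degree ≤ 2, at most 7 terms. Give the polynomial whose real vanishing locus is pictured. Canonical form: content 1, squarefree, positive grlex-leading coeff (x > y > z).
2*x^2 - 2*x*z + y^2 - 3*y*z - 3*z^2 - 1

deg p = 2. A generic line meets the surface in up to 2 points.
Observable constraints: the surface avoids every integer z-axis point in the box; among the integer gridlines, it crosses the y-axis at y ∈ {-1, 1}.
Fitting integer coefficients to these (and the overall shape) gives p.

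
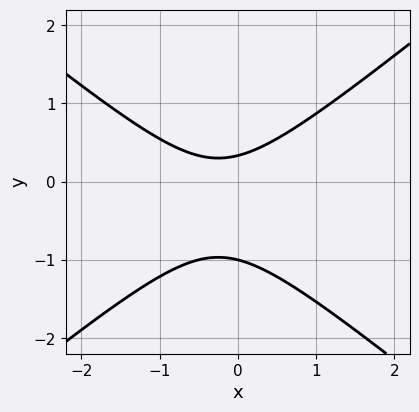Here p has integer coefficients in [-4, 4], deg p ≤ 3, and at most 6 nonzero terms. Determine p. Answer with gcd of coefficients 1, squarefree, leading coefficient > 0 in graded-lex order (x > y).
First, deg p = 2. The shape is more complex than any degree-1 curve.
Next, observable constraints: it meets the y-axis at y = -1 (among the integer gridlines); the curve avoids every integer x-axis point in the box.
Finally, putting this together gives p.

2*x^2 - 3*y^2 + x - 2*y + 1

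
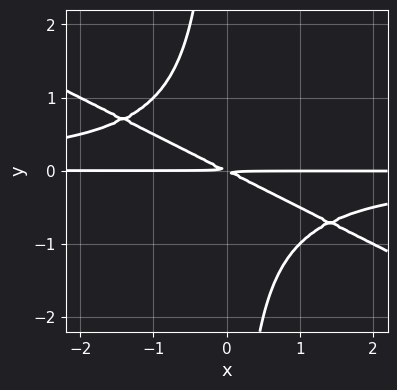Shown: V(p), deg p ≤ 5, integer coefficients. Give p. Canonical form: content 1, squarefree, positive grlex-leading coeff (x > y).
First, deg p = 4. The shape is more complex than any degree-3 curve.
Then, from the axis intercepts and sections: the visible x-axis segment lies entirely on the curve.
Finally, fitting integer coefficients to these (and the overall shape) gives p.

x^2*y^2 + 2*x*y^3 + x*y + 2*y^2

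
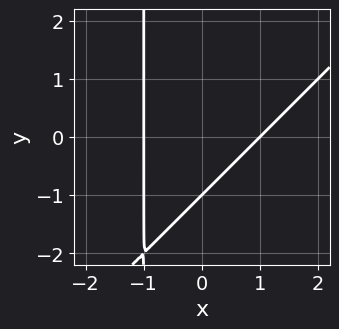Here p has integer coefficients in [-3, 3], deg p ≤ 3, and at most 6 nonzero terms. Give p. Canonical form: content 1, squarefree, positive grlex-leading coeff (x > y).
x^2 - x*y - y - 1

1. The degree is 2 — a generic line meets the curve in up to 2 points.
2. Observable constraints: among the integer gridlines, it crosses the x-axis at x ∈ {-1, 1}; one y-axis crossing is at y = -1.
3. Matching integer coefficients to the picture gives p.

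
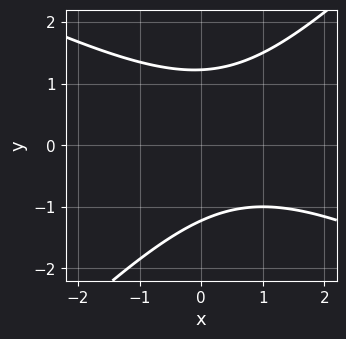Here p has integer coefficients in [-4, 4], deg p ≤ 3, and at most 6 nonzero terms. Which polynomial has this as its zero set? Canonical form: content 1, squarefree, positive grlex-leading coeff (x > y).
x^2 + x*y - 2*y^2 - x + 3

First, degree: the shape is more complex than any degree-1 curve, so deg p = 2.
Then, from the axis intercepts and sections: no x-intercept at any integer in the box.
Finally, together with the visible shape, these determine p as stated.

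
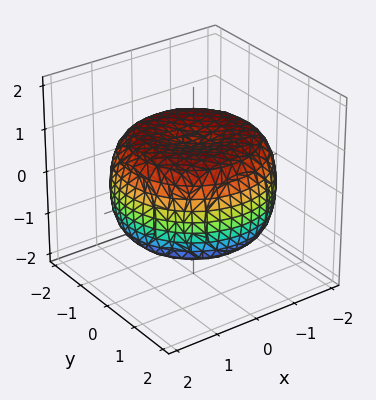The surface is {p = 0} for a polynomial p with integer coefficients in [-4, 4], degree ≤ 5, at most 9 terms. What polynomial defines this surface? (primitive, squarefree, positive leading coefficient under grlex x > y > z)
x^4 + 2*x^2*y^2 + y^4 - 2*x^2 - 2*y^2 + 3*z^2 - 3

First, the degree is 4 — no degree-3 surface has this shape.
Then, symmetries: the surface is invariant under rotation about z: p = q(x² + y², z).
Next, from the axis intercepts and sections: a circular section at z = -1 has radius between 1 and 2; among the integer gridlines, it crosses the z-axis at z ∈ {-1, 1}.
Finally, putting this together gives p.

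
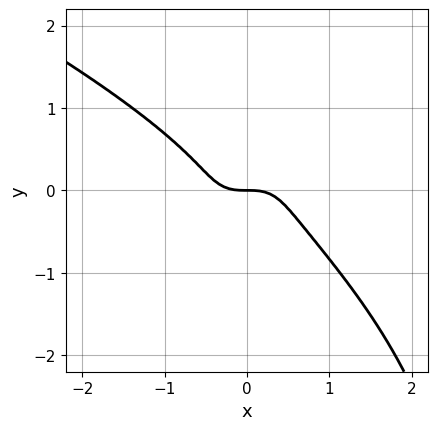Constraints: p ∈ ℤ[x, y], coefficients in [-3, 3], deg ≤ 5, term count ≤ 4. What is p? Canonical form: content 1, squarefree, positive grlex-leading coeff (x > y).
1. The degree is 4 — no degree-3 curve has this shape.
2. From the visible intercepts: it crosses the y-axis at the gridline y = 0; one x-axis crossing is at x = 0.
3. These observations pin down the coefficients.

x*y^3 - 2*x^3 - 3*y^3 - y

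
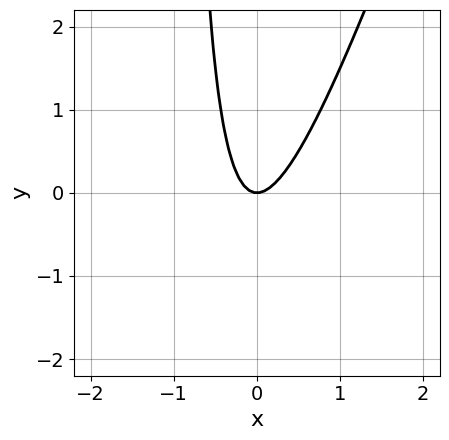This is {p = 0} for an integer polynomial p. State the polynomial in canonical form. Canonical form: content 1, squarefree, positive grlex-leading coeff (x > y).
(a) Degree: no degree-1 curve has this shape, so deg p = 2.
(b) Observable constraints: it crosses the y-axis at the gridline y = 0; it meets the x-axis at x = 0 (among the integer gridlines).
(c) These observations pin down the coefficients.

3*x^2 - x*y - y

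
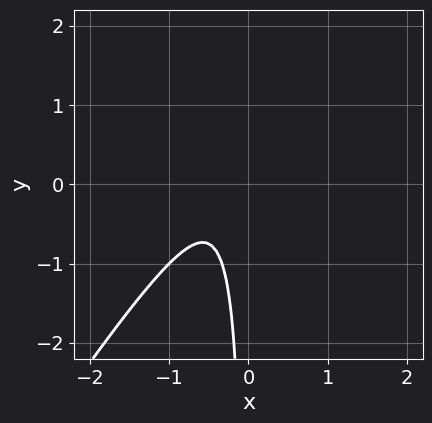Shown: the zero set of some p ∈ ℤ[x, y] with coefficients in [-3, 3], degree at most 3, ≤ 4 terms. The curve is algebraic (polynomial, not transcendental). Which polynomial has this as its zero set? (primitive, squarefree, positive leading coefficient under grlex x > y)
3*x^2 - 2*x*y + 2*x + 1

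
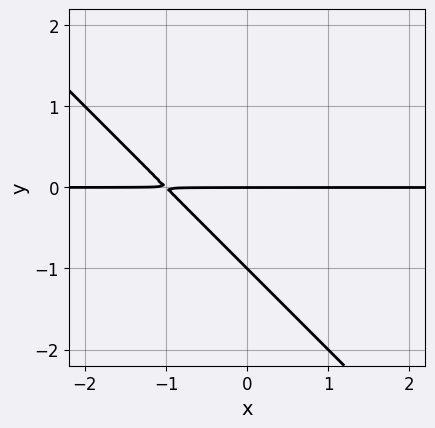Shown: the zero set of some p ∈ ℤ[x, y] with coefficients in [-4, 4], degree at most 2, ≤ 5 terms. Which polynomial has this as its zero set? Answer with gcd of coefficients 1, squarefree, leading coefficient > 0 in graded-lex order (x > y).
1. The degree is 2 — a generic line meets the curve in up to 2 points.
2. Reading off the gridlines: the y-axis gridline crossings are at y ∈ {-1, 0}; every point of the x-axis in the box is on the curve.
3. Assembling these constraints gives the stated polynomial.

x*y + y^2 + y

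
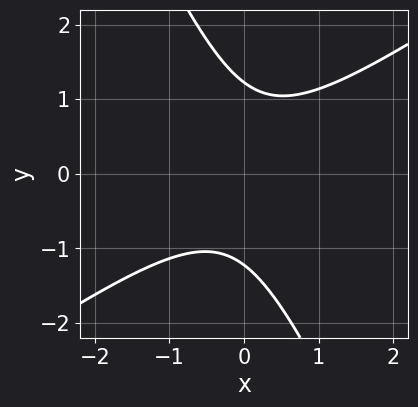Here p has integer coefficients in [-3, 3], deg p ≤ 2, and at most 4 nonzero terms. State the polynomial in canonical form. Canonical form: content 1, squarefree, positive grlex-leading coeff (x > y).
3*x^2 - 3*x*y - 2*y^2 + 3

First, the degree is 2 — a generic line meets the curve in up to 2 points.
Next, against the integer gridlines: no x-intercept at any integer in the box.
Finally, the integer polynomial consistent with all of this is the stated p.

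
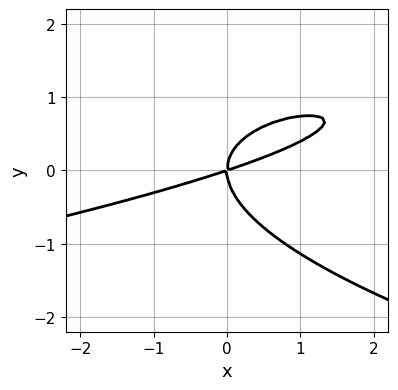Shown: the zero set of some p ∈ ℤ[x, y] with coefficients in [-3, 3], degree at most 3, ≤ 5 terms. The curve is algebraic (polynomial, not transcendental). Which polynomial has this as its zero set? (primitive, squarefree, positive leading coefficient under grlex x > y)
The degree is 3 — a generic line meets the curve in up to 3 points.
From the visible intercepts: one y-axis crossing is at y = 0; it meets the x-axis at x = 0 (among the integer gridlines).
Matching integer coefficients to the picture gives p.

3*y^3 + x^2 - 3*x*y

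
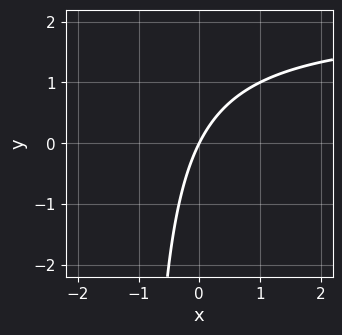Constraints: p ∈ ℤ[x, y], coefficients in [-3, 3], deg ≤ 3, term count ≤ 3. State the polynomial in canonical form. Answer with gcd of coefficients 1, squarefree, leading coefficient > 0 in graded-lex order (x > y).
x*y - 2*x + y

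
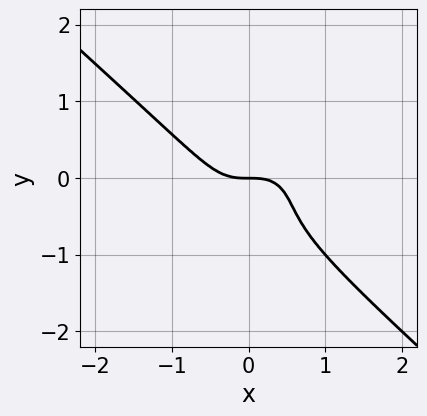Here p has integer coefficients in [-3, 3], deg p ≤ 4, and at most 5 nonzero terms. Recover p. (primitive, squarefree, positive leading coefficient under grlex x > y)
3*x^3 - x*y^2 + 3*y^3 + 3*y^2 + 2*y

The degree is 3 — no degree-2 curve has this shape.
Observable constraints: it crosses the x-axis at the gridline x = 0; it crosses the y-axis at the gridline y = 0.
These observations pin down the coefficients.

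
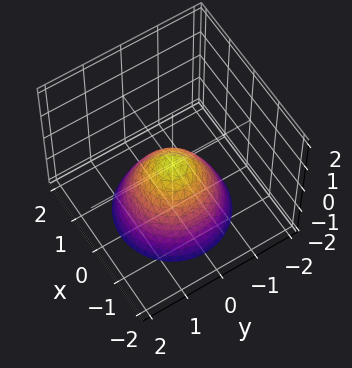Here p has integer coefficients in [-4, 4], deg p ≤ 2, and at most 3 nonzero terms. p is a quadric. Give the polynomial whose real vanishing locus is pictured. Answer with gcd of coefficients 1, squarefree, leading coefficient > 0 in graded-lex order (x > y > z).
x^2 + y^2 + z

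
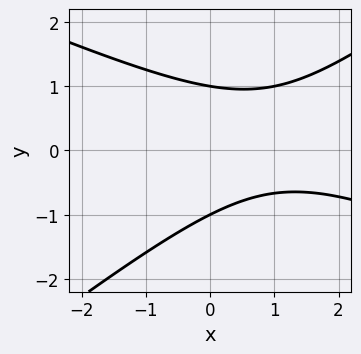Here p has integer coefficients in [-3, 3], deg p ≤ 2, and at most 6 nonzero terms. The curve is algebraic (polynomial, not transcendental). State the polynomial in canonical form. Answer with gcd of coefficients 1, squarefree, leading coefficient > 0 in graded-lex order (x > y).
x^2 + x*y - 3*y^2 - 2*x + 3

deg p = 2. A generic line meets the curve in up to 2 points.
Reading off the gridlines: the curve avoids every integer x-axis point in the box; the y-axis gridline crossings are at y ∈ {-1, 1}.
Putting this together gives p.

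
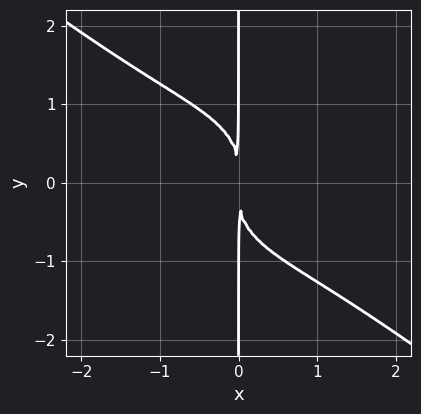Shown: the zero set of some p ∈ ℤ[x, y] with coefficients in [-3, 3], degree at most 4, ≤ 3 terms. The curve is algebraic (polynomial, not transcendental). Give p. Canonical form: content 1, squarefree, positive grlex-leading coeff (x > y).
x^4 + 2*x*y^3 + 3*x^2

deg p = 4.
Reading off the gridlines: every point of the y-axis in the box is on the curve.
Solving for integer coefficients yields p as stated.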